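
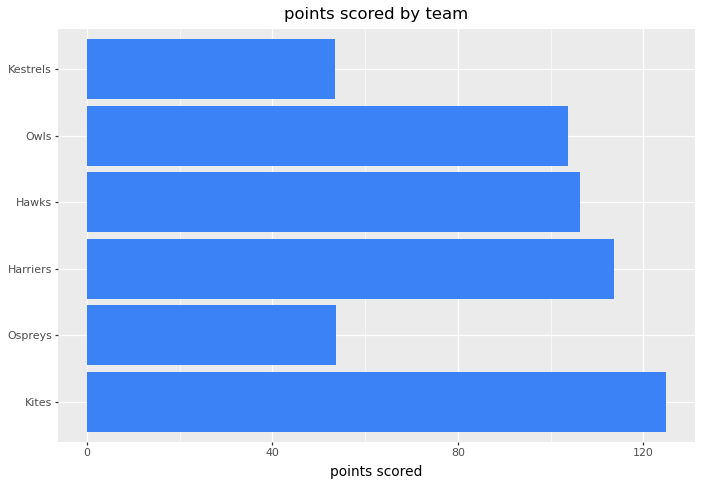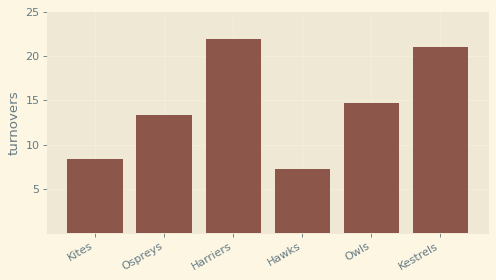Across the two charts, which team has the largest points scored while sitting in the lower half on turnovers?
Chart 2 median turnovers ≈ 15; below-median teams: Kites, Ospreys, Hawks. Among those, Kites has the highest points scored (≈ 120).

Kites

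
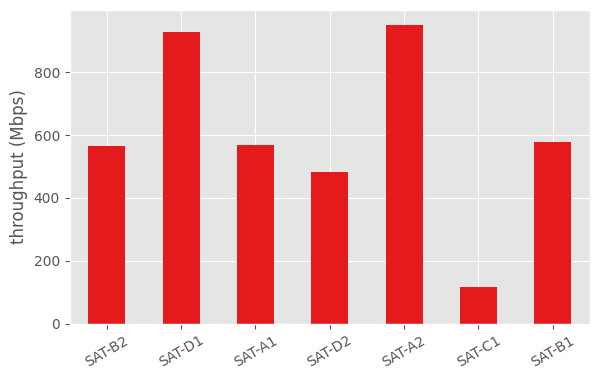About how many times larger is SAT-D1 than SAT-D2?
SAT-D1 ≈ 900, SAT-D2 ≈ 500; 900/500 ≈ 1.8.

≈ 1.8×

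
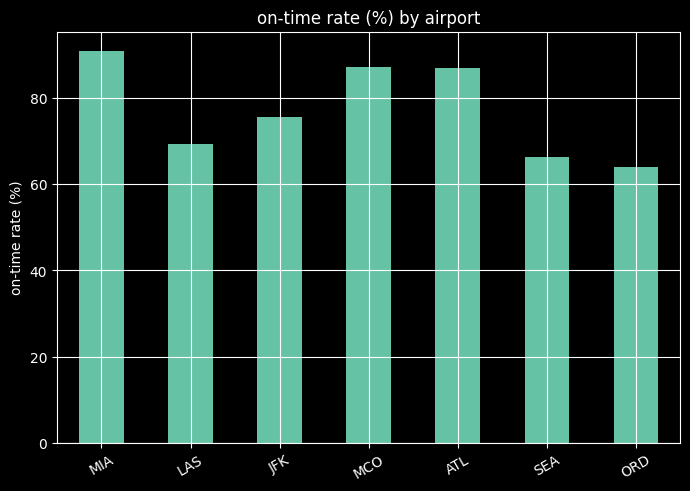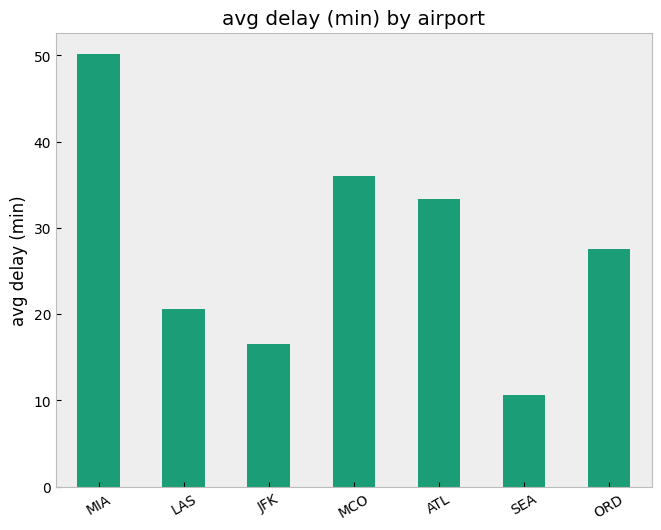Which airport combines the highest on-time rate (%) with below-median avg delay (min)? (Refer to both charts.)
JFK

Chart 2 median avg delay (min) ≈ 30; below-median airports: LAS, JFK, SEA. Among those, JFK has the highest on-time rate (%) (≈ 80).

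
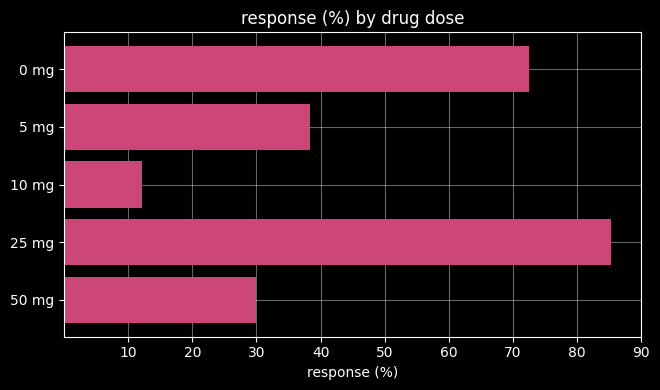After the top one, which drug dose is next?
Top 3: 25 mg ≈ 90, 0 mg ≈ 70, 5 mg ≈ 40.

0 mg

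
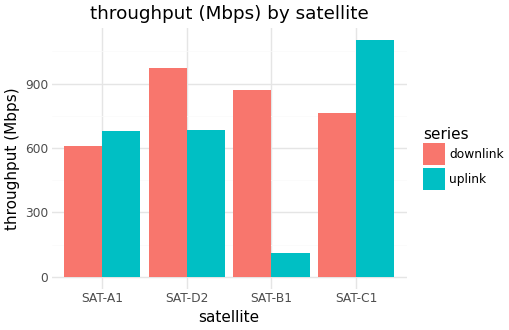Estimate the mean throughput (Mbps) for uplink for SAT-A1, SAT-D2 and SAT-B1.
(700 + 700 + 100) / 3 ≈ 500.

≈ 500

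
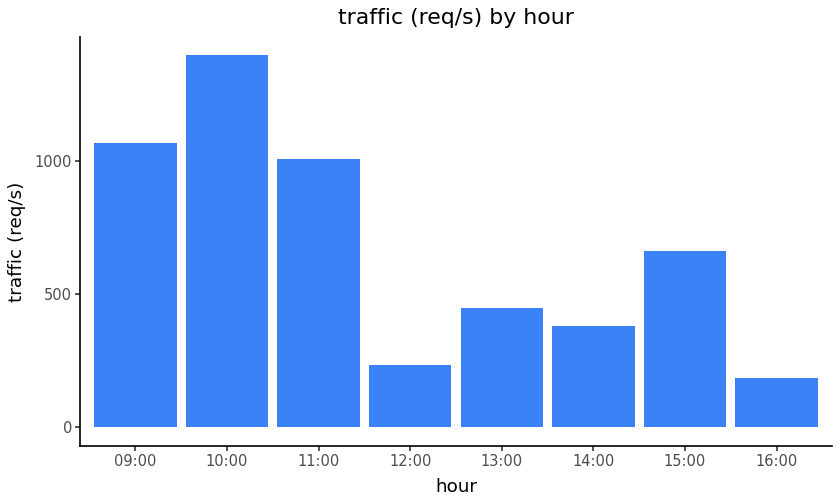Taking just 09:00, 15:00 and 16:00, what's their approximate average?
(1000 + 600 + 200) / 3 ≈ 600.

≈ 600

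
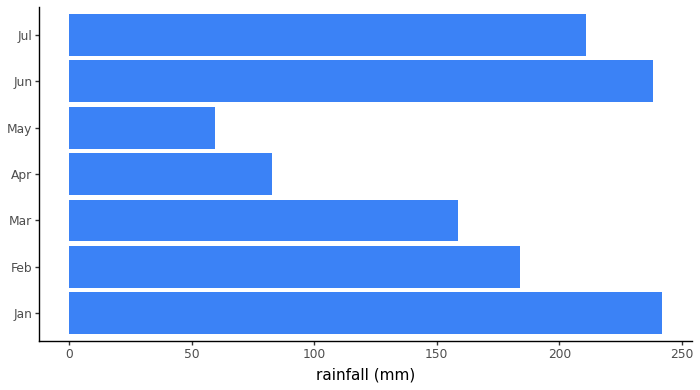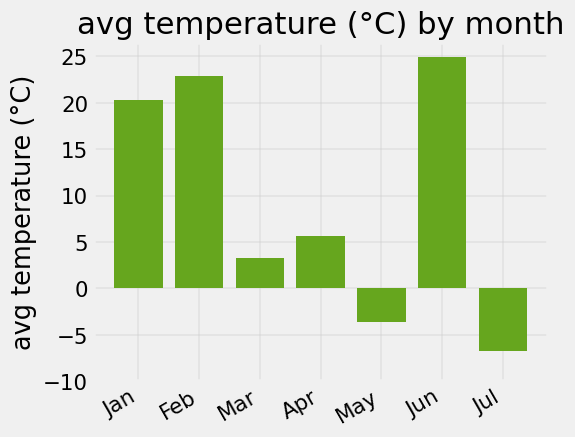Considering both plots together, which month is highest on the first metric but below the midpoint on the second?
Chart 2 median avg temperature (°C) ≈ 5; below-median months: Mar, May, Jul. Among those, Jul has the highest rainfall (mm) (≈ 200).

Jul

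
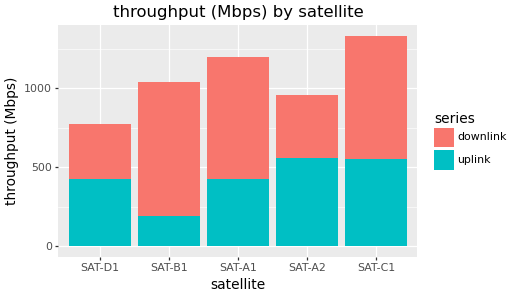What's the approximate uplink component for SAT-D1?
≈ 400

uplink top ≈ 400, bottom ≈ 0; segment ≈ 400.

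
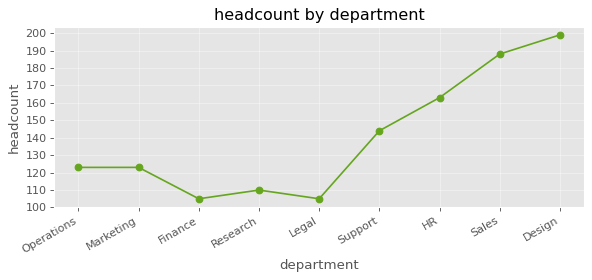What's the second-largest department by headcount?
Top 3: Design ≈ 200, Sales ≈ 190, HR ≈ 160.

Sales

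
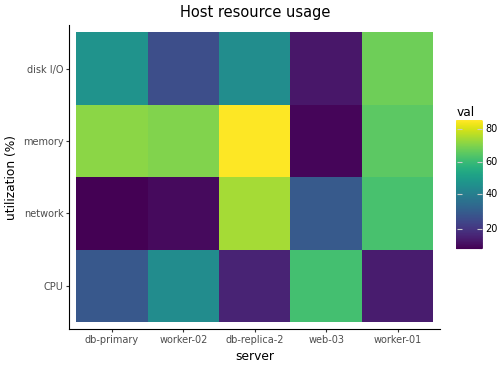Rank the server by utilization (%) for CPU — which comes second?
Top 3 for CPU: web-03 ≈ 60, worker-02 ≈ 40, db-primary ≈ 30.

worker-02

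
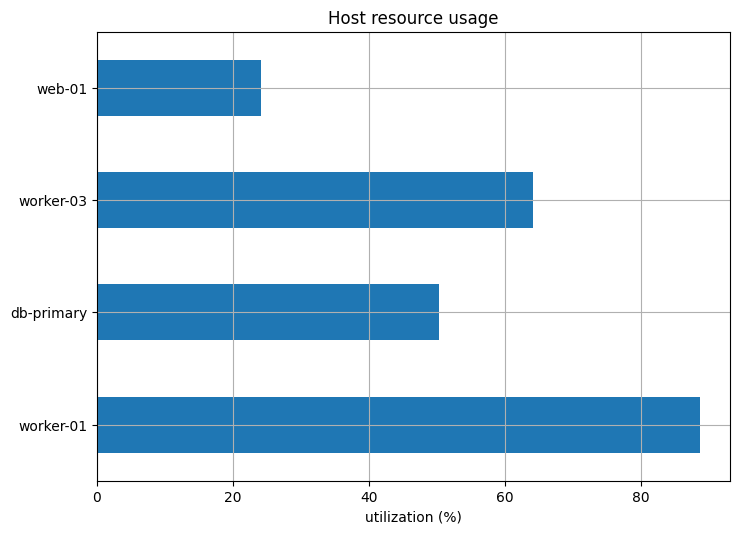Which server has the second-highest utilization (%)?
worker-03

Top 3: worker-01 ≈ 90, worker-03 ≈ 60, db-primary ≈ 50.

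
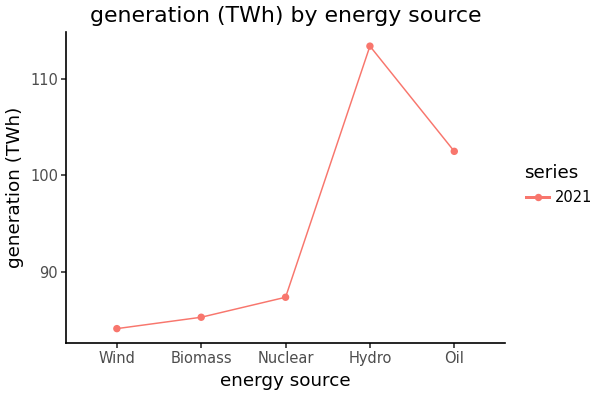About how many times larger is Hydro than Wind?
Hydro ≈ 115, Wind ≈ 85; 115/85 ≈ 1.35.

≈ 1.35×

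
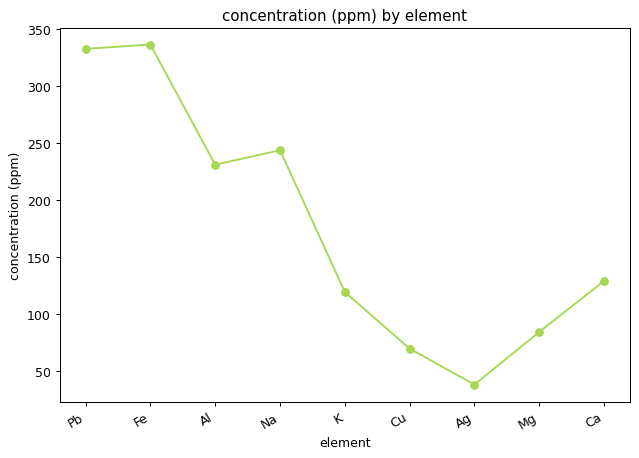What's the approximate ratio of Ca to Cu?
≈ 1.67×

Ca ≈ 125, Cu ≈ 75; 125/75 ≈ 1.67.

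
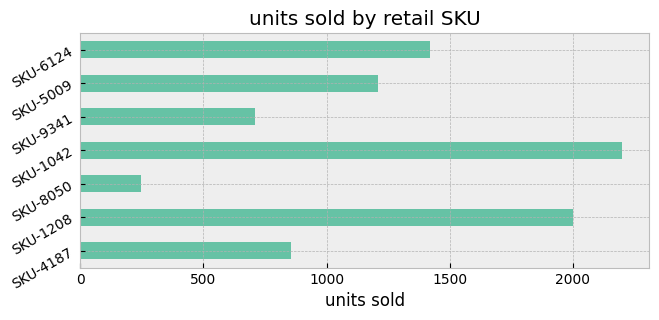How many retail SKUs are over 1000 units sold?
Above 1000: SKU-1208, SKU-1042, SKU-5009, SKU-6124.

4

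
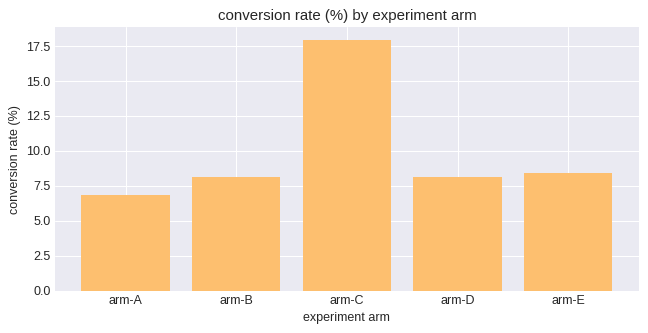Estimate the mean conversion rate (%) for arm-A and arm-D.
(6 + 8) / 2 ≈ 7.

≈ 7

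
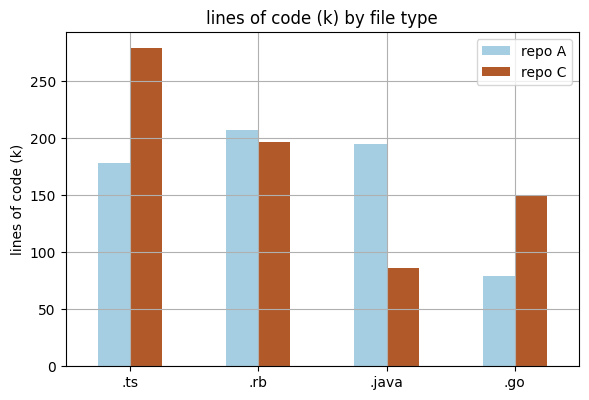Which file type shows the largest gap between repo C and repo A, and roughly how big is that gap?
.java: repo C ≈ 75, repo A ≈ 200 → gap ≈ 125. Next-largest (.ts) is only ≈ 100.

.java, ≈ 125 k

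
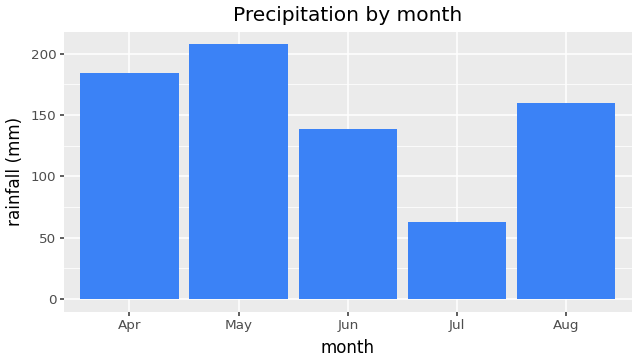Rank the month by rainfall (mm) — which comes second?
Apr

Top 3: May ≈ 200, Apr ≈ 180, Aug ≈ 160.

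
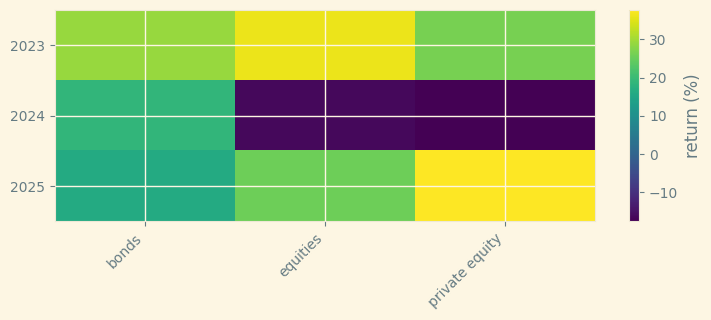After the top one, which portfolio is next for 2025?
equities

Top 3 for 2025: private equity ≈ 40, equities ≈ 25, bonds ≈ 15.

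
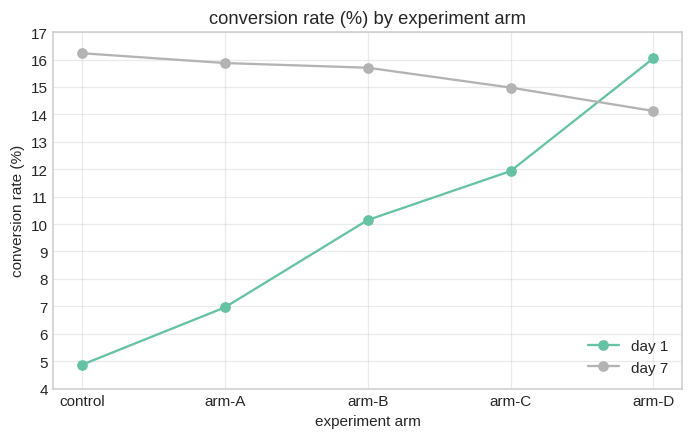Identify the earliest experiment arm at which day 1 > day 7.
arm-C: day 1 ≈ 12 vs day 7 ≈ 15 (not yet); arm-D: day 1 ≈ 16 vs day 7 ≈ 14 (first crossover).

arm-D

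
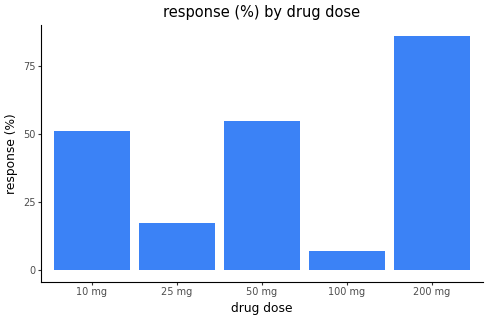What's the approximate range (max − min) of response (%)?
≈ 80

Max 200 mg ≈ 90, min 100 mg ≈ 10; range ≈ 80.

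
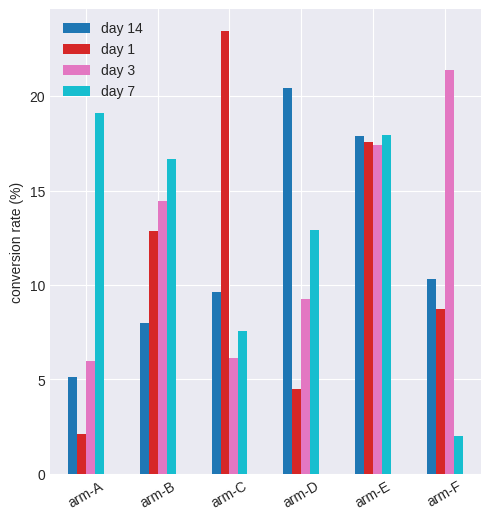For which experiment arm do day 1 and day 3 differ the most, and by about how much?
arm-C, ≈ 18 %

arm-C: day 1 ≈ 24, day 3 ≈ 6 → gap ≈ 18. Next-largest (arm-F) is only ≈ 14.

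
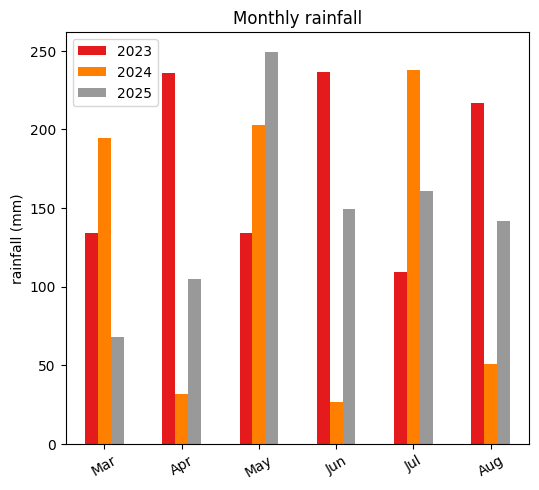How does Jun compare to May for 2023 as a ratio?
Jun ≈ 225, May ≈ 125; 225/125 ≈ 1.8.

≈ 1.8×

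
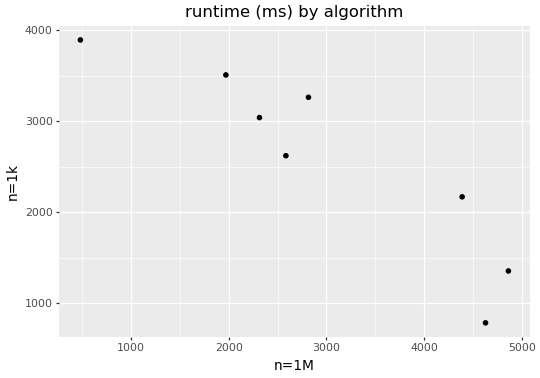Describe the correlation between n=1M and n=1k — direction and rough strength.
Points are negatively correlated; strong (|r| ≈ 0.9).

negative, strong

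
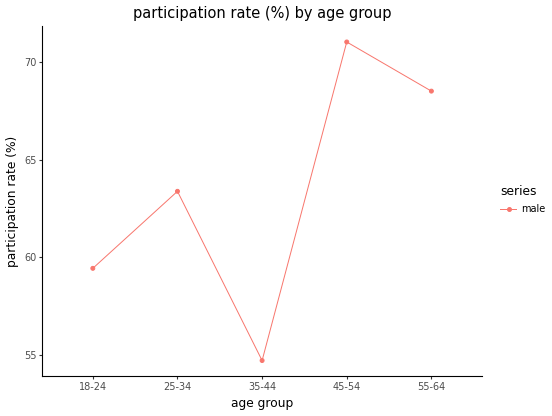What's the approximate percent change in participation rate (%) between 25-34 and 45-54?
25-34 ≈ 64, 45-54 ≈ 72; (72 − 64) / 64 ≈ +12.5%.

≈ +12.5%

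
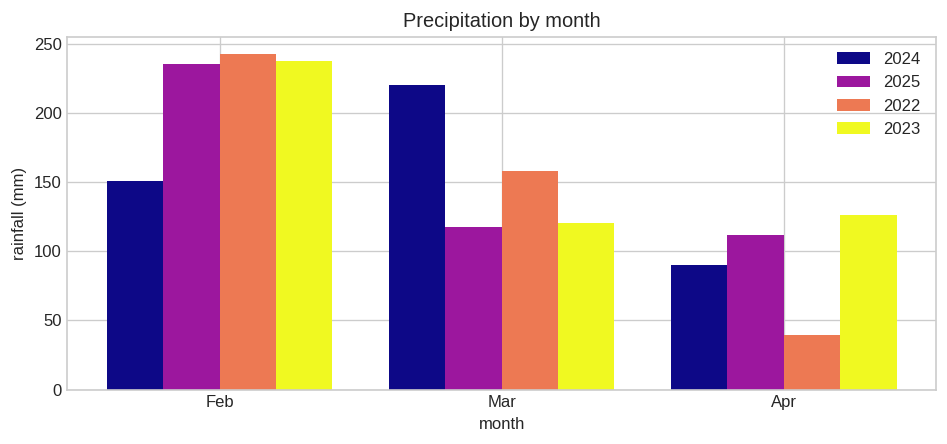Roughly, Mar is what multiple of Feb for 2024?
≈ 1.5×

Mar ≈ 225, Feb ≈ 150; 225/150 ≈ 1.5.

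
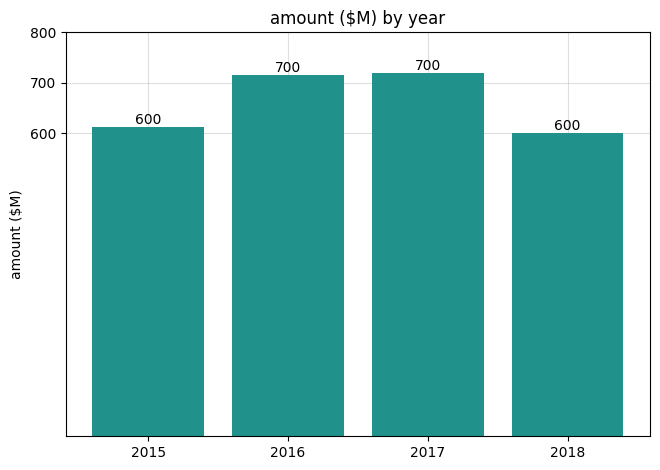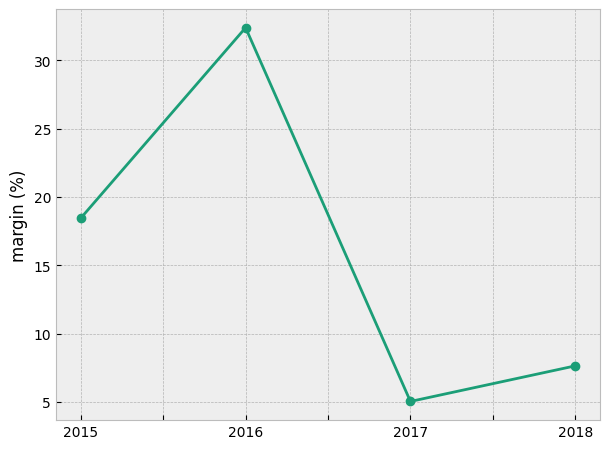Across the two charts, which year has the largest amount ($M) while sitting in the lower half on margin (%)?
Chart 2 median margin (%) ≈ 15; below-median years: 2017, 2018. Among those, 2017 has the highest amount ($M) (≈ 700).

2017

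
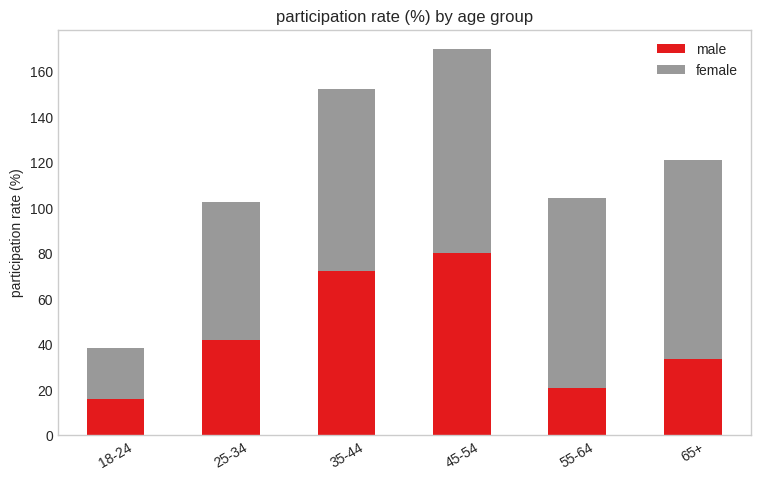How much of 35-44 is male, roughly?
male top ≈ 80, bottom ≈ 0; segment ≈ 80.

≈ 80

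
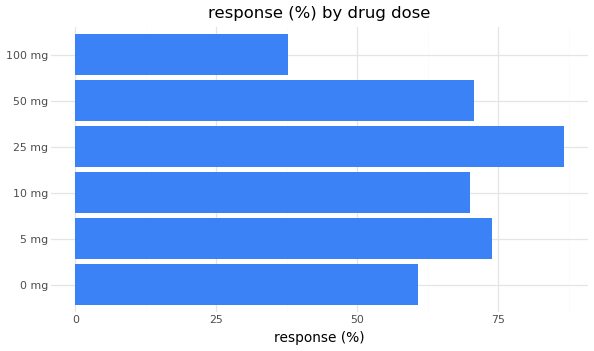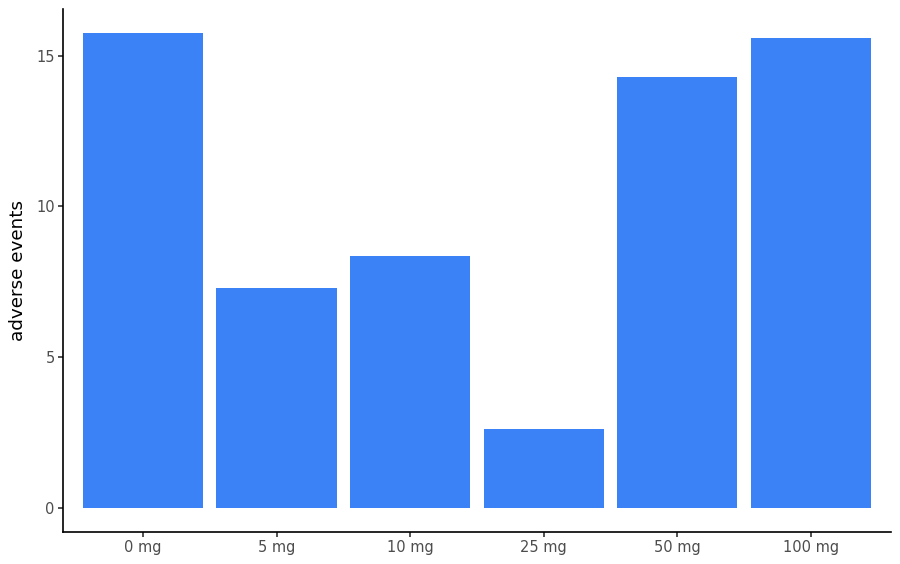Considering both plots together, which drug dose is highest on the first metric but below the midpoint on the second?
Chart 2 median adverse events ≈ 12; below-median drug doses: 5 mg, 10 mg, 25 mg. Among those, 25 mg has the highest response (%) (≈ 90).

25 mg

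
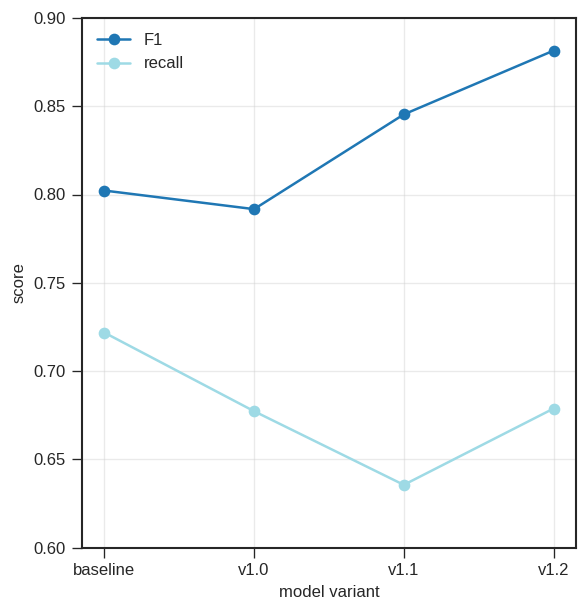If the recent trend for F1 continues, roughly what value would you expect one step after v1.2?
Last three: 0.80, 0.85, 0.90 → slope ≈ 0.05/step → next ≈ 0.95.

≈ 0.95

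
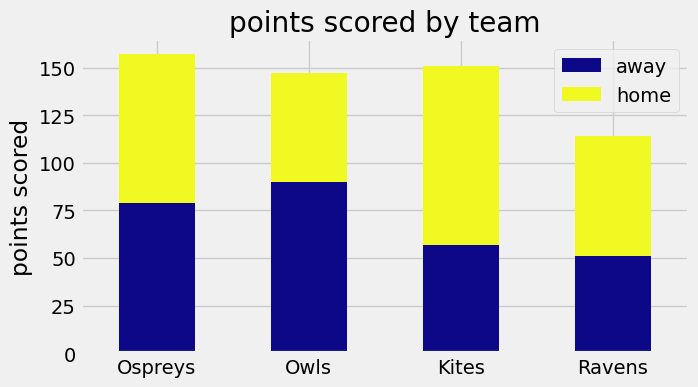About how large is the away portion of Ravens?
away top ≈ 60, bottom ≈ 0; segment ≈ 60.

≈ 60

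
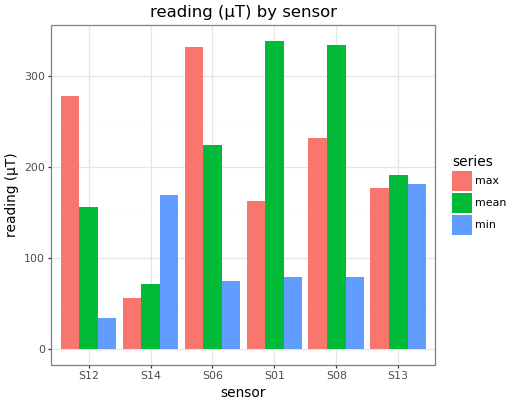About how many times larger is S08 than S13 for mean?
≈ 1.75×

S08 ≈ 350, S13 ≈ 200; 350/200 ≈ 1.75.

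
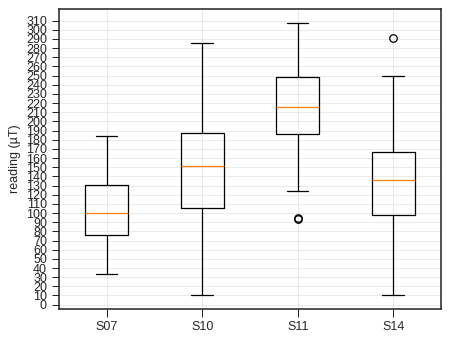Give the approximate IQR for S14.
Q3 ≈ 170, Q1 ≈ 100; IQR ≈ 70.

≈ 70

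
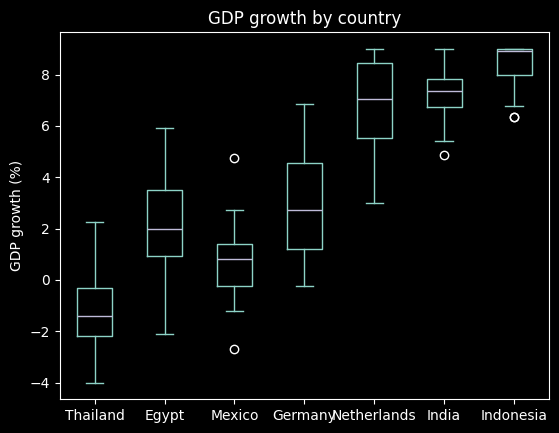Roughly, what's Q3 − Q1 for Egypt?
Q3 ≈ 4, Q1 ≈ 1; IQR ≈ 3.

≈ 3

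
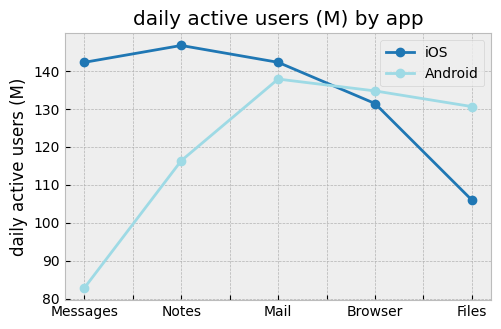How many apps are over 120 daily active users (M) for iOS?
4

Above 120: Messages, Notes, Mail, Browser.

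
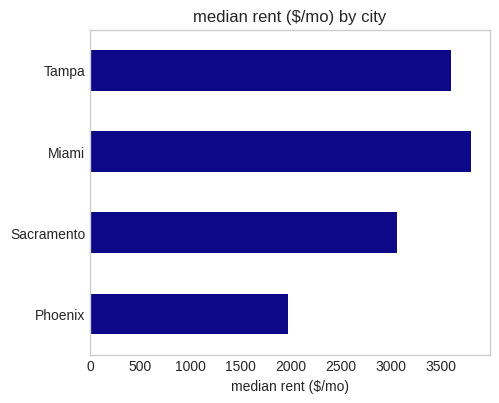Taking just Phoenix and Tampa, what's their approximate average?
≈ 2750

(2000 + 3500) / 2 ≈ 2750.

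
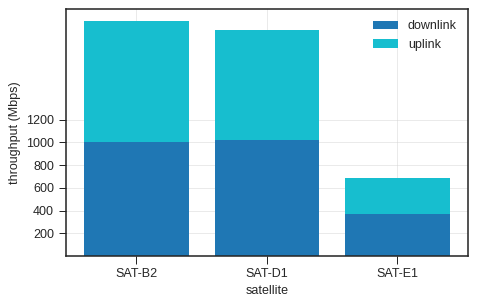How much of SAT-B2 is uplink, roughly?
≈ 1000

uplink top ≈ 2000, bottom ≈ 1000; segment ≈ 1000.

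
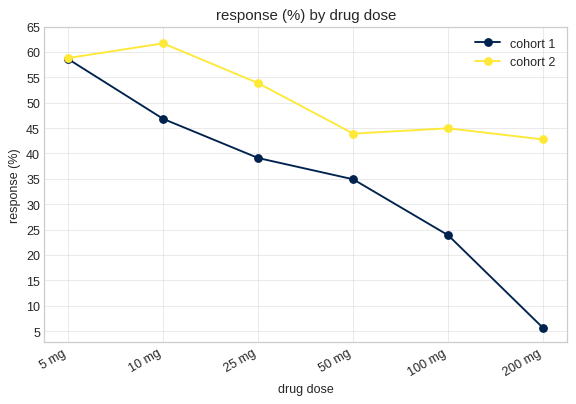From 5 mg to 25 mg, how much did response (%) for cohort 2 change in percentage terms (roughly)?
5 mg ≈ 60, 25 mg ≈ 55; (55 − 60) / 60 ≈ -8.3%.

≈ -8.3%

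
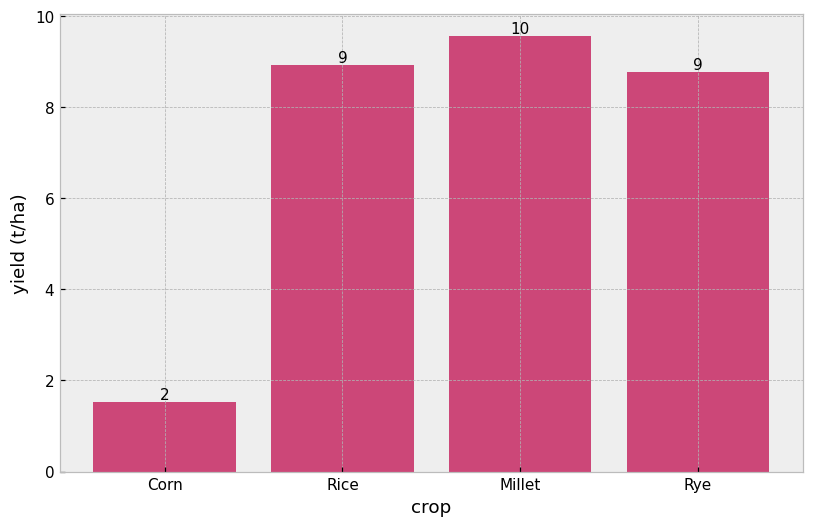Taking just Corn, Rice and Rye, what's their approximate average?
(2 + 9 + 9) / 3 ≈ 7.

≈ 7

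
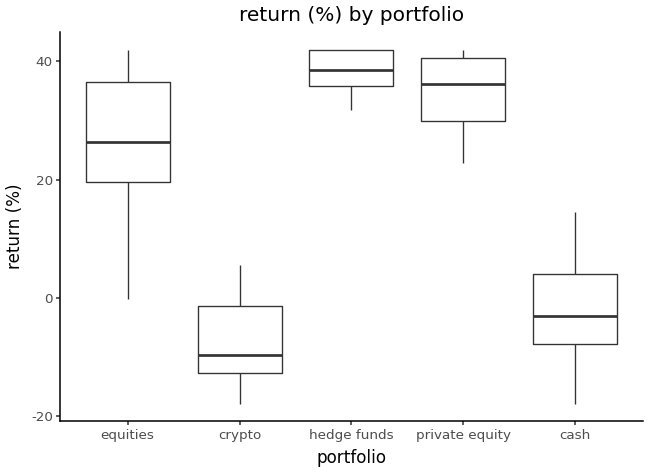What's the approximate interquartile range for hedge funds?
≈ 5

Q3 ≈ 40, Q1 ≈ 35; IQR ≈ 5.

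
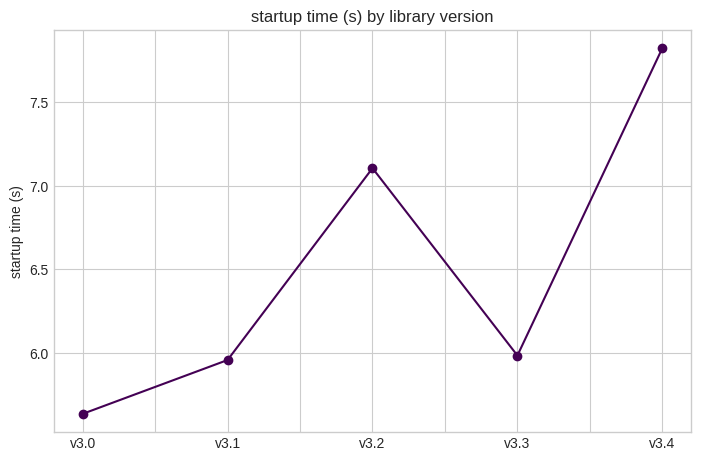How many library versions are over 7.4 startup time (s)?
1

Above 7.4: v3.4.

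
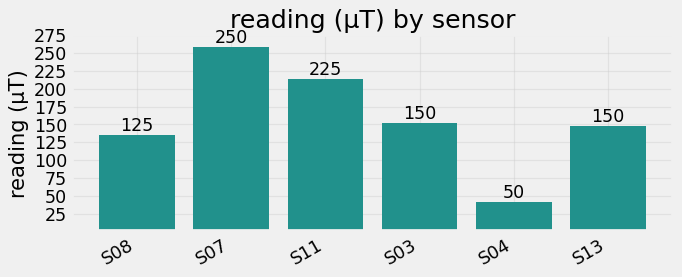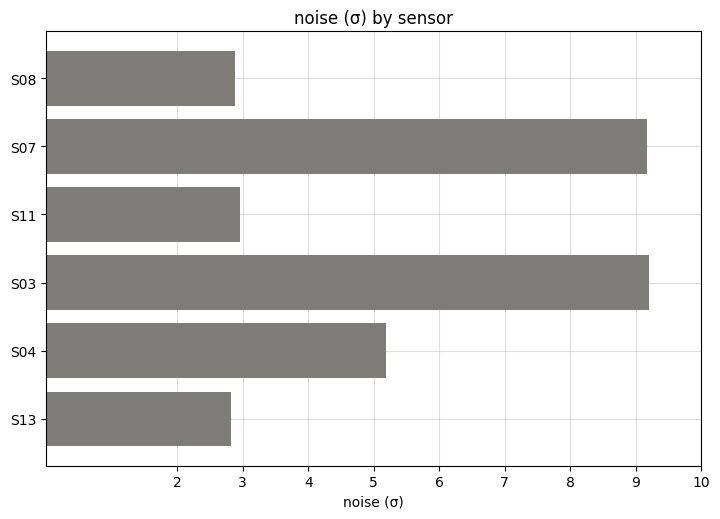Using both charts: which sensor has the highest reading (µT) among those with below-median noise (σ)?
Chart 2 median noise (σ) ≈ 4; below-median sensors: S08, S11, S13. Among those, S11 has the highest reading (µT) (≈ 225).

S11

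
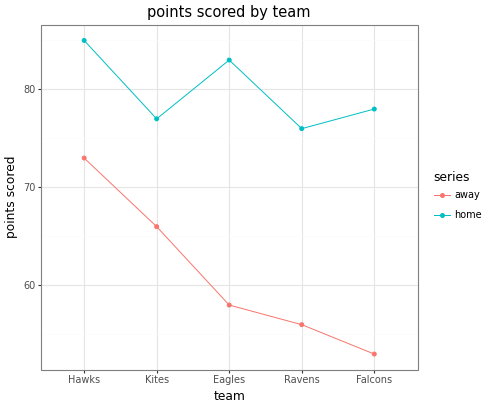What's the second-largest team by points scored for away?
Kites

Top 3 for away: Hawks ≈ 75, Kites ≈ 65, Eagles ≈ 60.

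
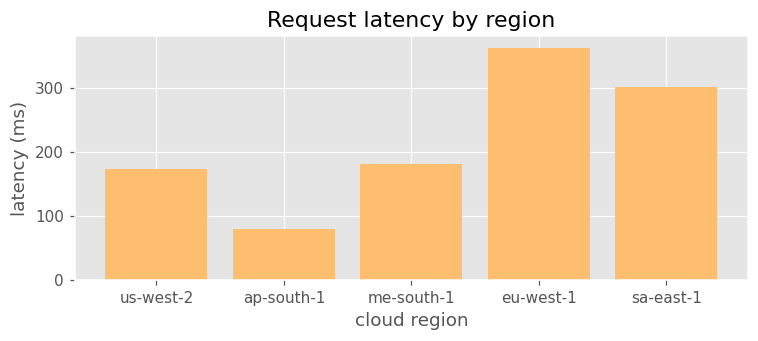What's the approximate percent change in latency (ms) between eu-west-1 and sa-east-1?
eu-west-1 ≈ 350, sa-east-1 ≈ 300; (300 − 350) / 350 ≈ -14.3%.

≈ -14.3%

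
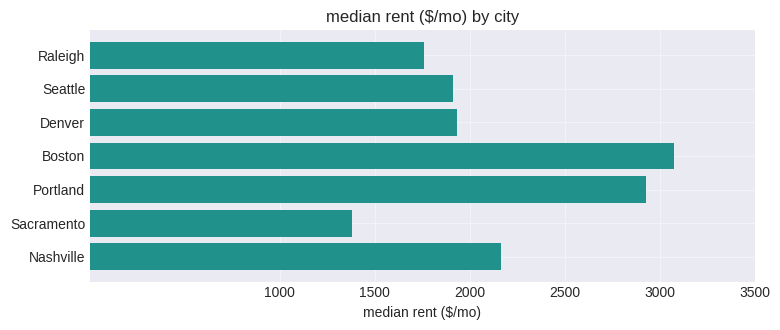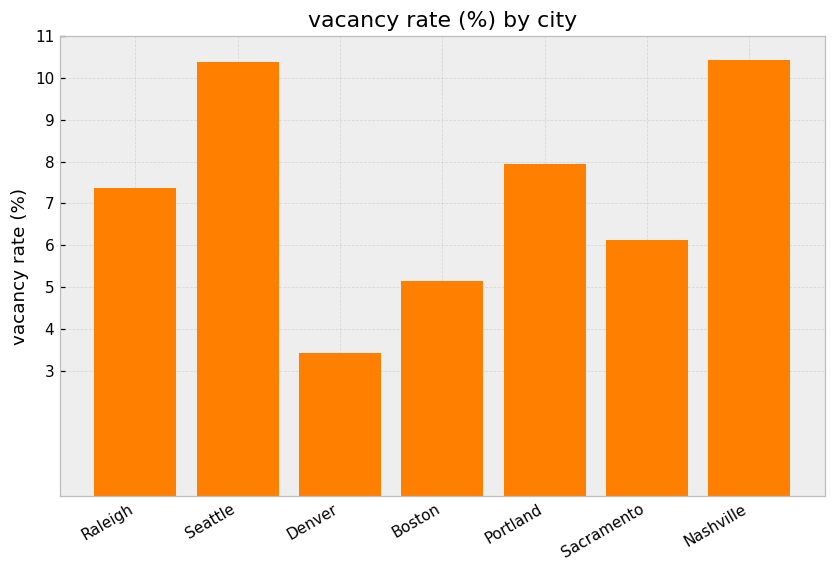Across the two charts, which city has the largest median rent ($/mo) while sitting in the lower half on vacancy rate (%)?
Boston

Chart 2 median vacancy rate (%) ≈ 7; below-median cities: Denver, Boston, Sacramento. Among those, Boston has the highest median rent ($/mo) (≈ 3000).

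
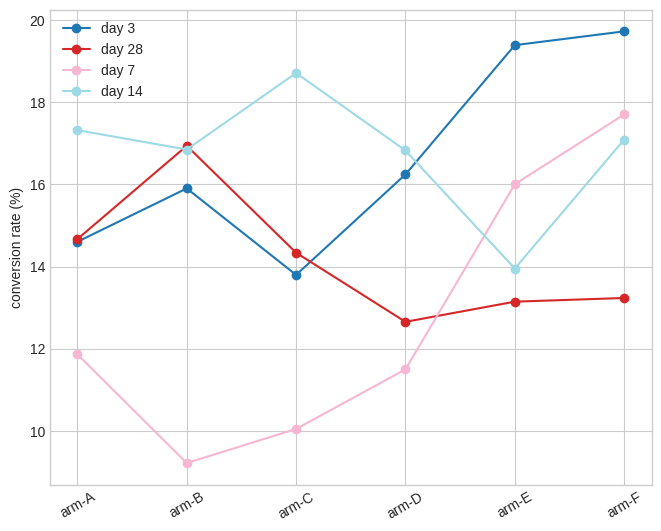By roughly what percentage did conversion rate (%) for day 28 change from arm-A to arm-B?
arm-A ≈ 15, arm-B ≈ 17; (17 − 15) / 15 ≈ +13.3%.

≈ +13.3%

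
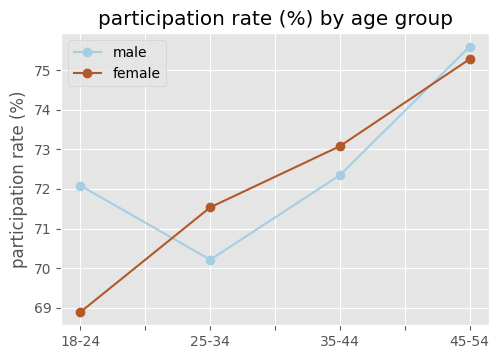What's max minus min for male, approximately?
≈ 6

Max 45-54 ≈ 76, min 25-34 ≈ 70; range ≈ 6.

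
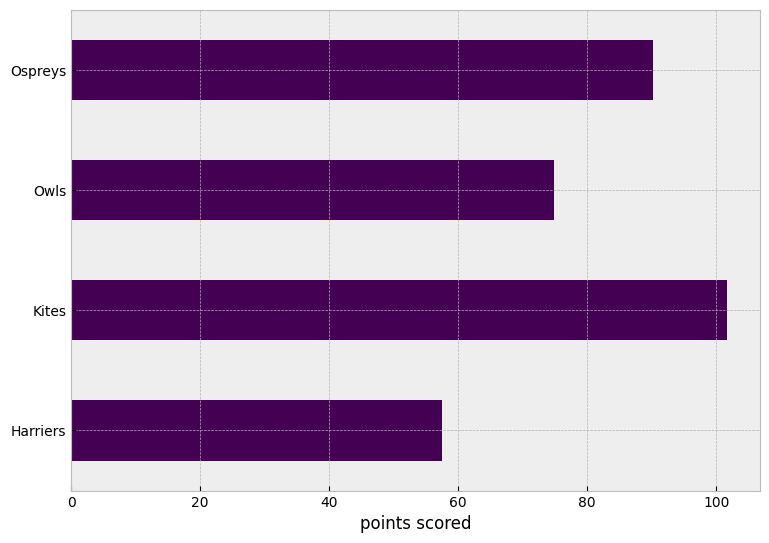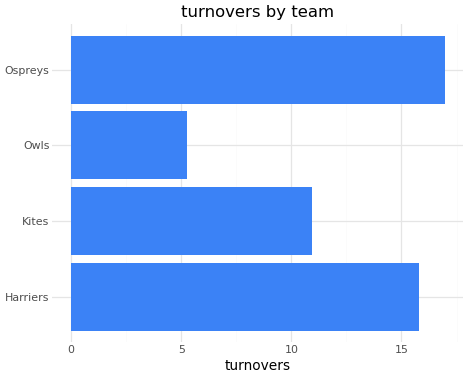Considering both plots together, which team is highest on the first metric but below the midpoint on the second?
Chart 2 median turnovers ≈ 14; below-median teams: Kites, Owls. Among those, Kites has the highest points scored (≈ 100).

Kites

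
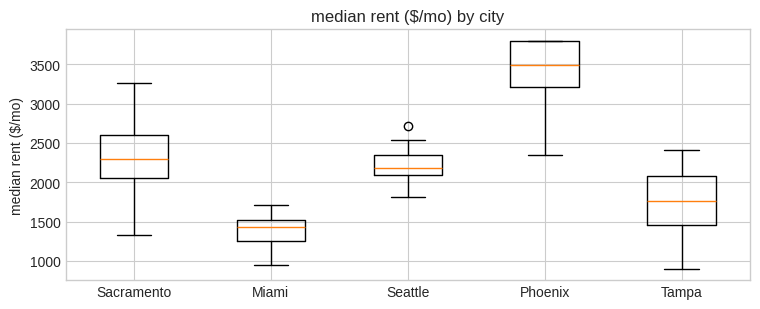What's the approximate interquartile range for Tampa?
Q3 ≈ 2000, Q1 ≈ 1400; IQR ≈ 600.

≈ 600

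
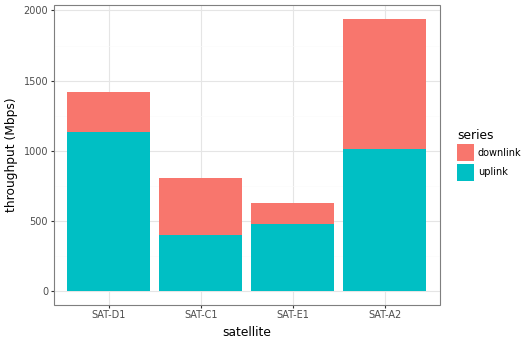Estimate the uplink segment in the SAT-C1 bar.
≈ 400

uplink top ≈ 400, bottom ≈ 0; segment ≈ 400.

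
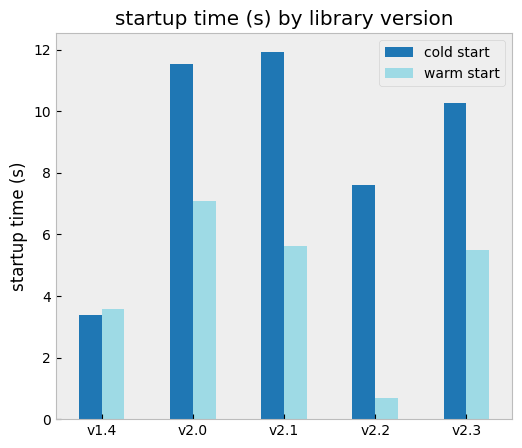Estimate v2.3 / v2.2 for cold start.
v2.3 ≈ 10, v2.2 ≈ 8; 10/8 ≈ 1.25.

≈ 1.25×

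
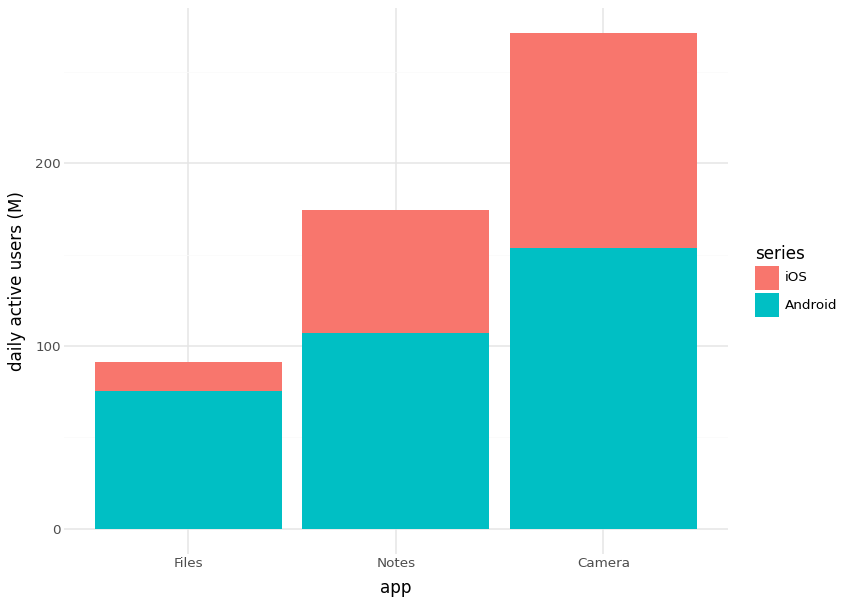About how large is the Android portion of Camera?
Android top ≈ 150, bottom ≈ 0; segment ≈ 150.

≈ 150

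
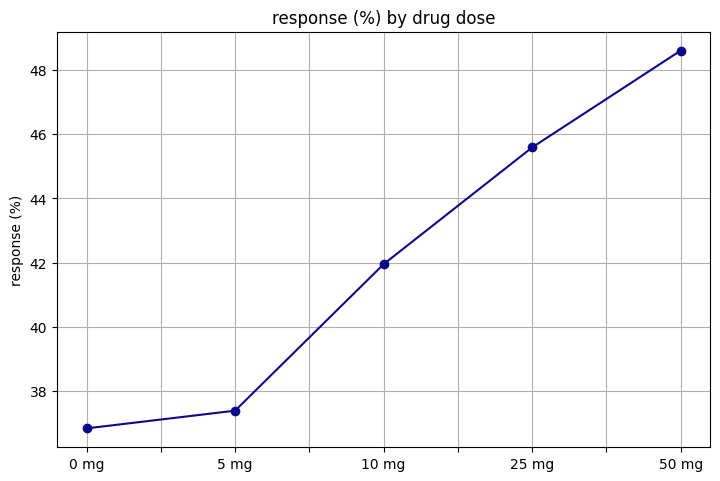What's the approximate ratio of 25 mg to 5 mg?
25 mg ≈ 46, 5 mg ≈ 37; 46/37 ≈ 1.24.

≈ 1.24×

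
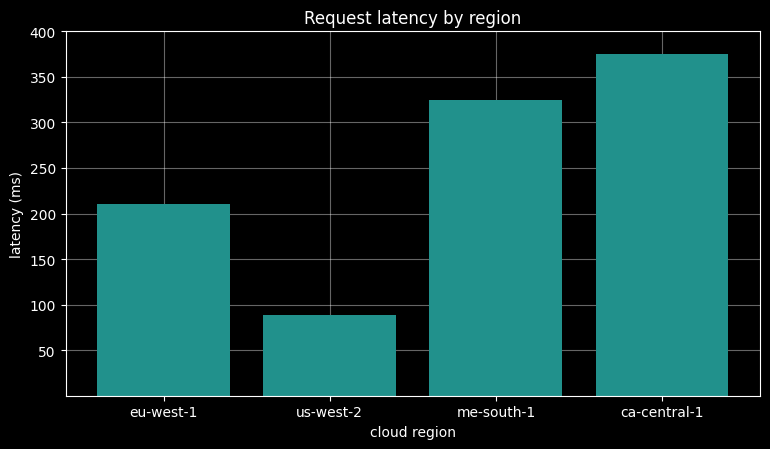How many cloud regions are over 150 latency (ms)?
Above 150: eu-west-1, me-south-1, ca-central-1.

3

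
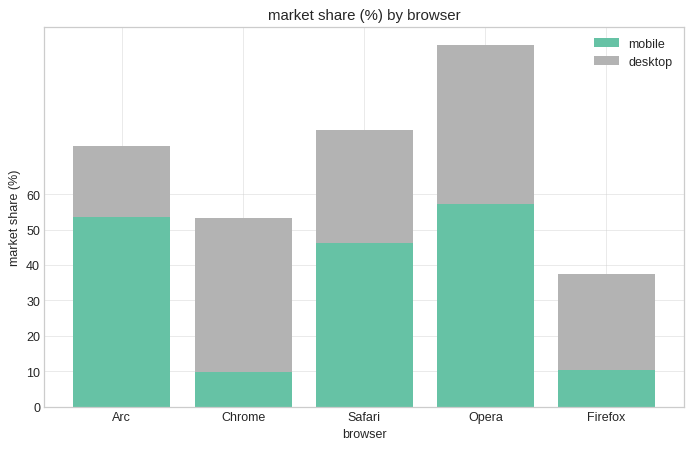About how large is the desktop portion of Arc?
desktop top ≈ 70, bottom ≈ 50; segment ≈ 20.

≈ 20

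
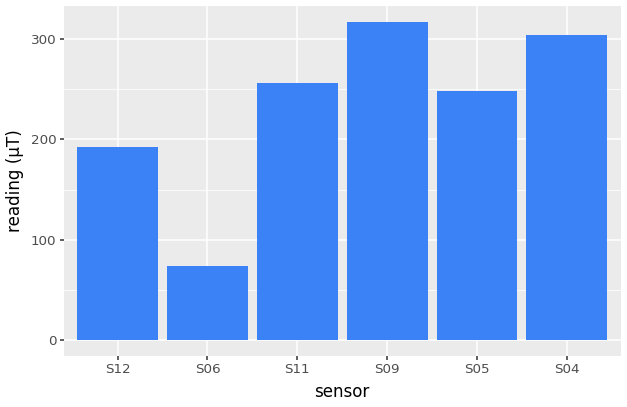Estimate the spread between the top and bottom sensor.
≈ 250

Max S09 ≈ 300, min S06 ≈ 50; range ≈ 250.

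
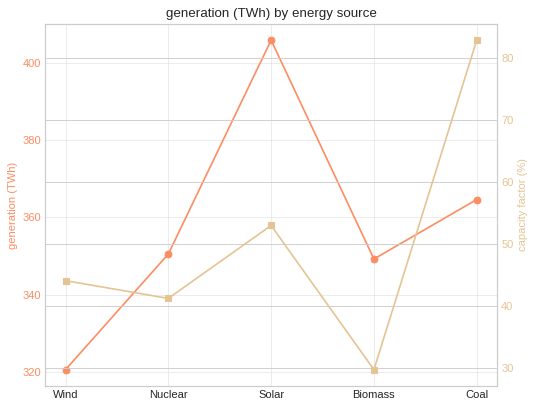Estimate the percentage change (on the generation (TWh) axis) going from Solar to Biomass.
≈ -14.6%

Solar ≈ 410, Biomass ≈ 350; (350 − 410) / 410 ≈ -14.6%.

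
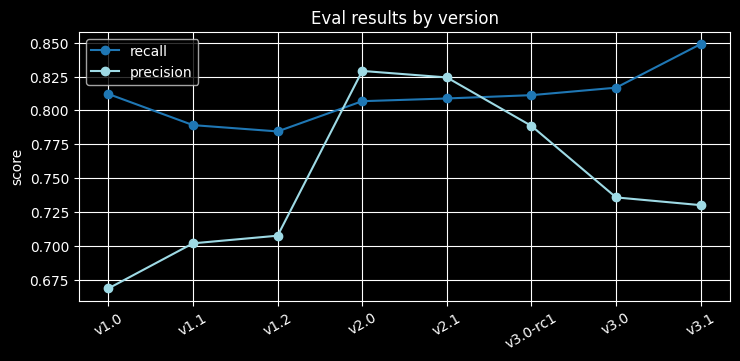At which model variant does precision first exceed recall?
v1.2: precision ≈ 0.70 vs recall ≈ 0.78 (not yet); v2.0: precision ≈ 0.82 vs recall ≈ 0.80 (first crossover).

v2.0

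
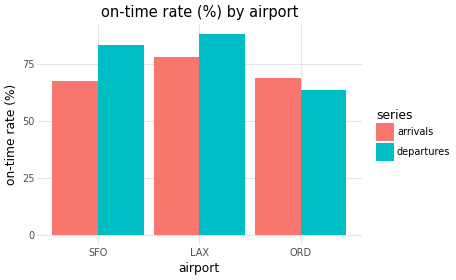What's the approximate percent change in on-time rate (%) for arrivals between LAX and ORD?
≈ -12.5%

LAX ≈ 80, ORD ≈ 70; (70 − 80) / 80 ≈ -12.5%.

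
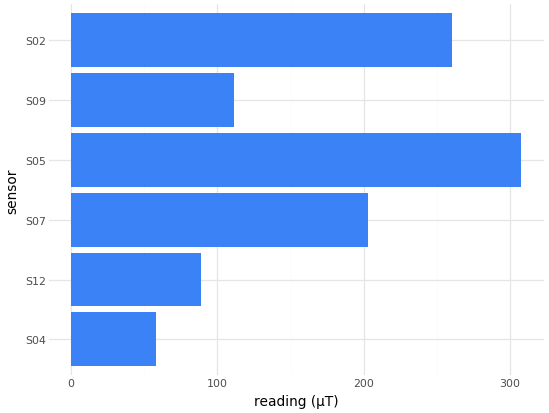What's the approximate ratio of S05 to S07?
S05 ≈ 300, S07 ≈ 200; 300/200 ≈ 1.5.

≈ 1.5×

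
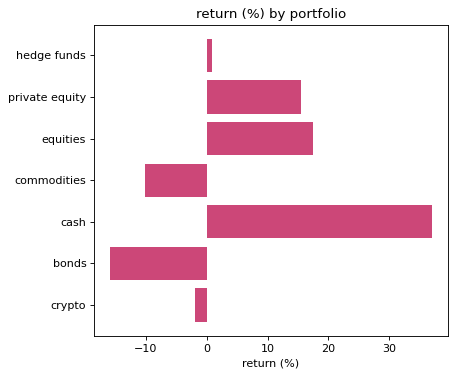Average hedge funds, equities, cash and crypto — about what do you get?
≈ 12

(0 + 15 + 35 + 0) / 4 ≈ 12.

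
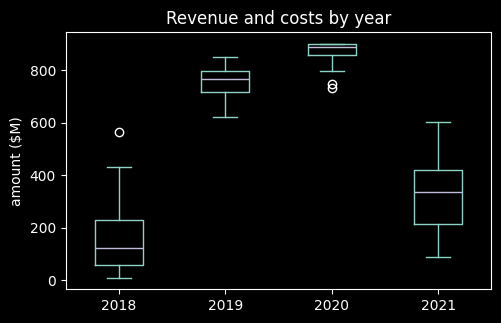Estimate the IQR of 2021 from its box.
≈ 200

Q3 ≈ 400, Q1 ≈ 200; IQR ≈ 200.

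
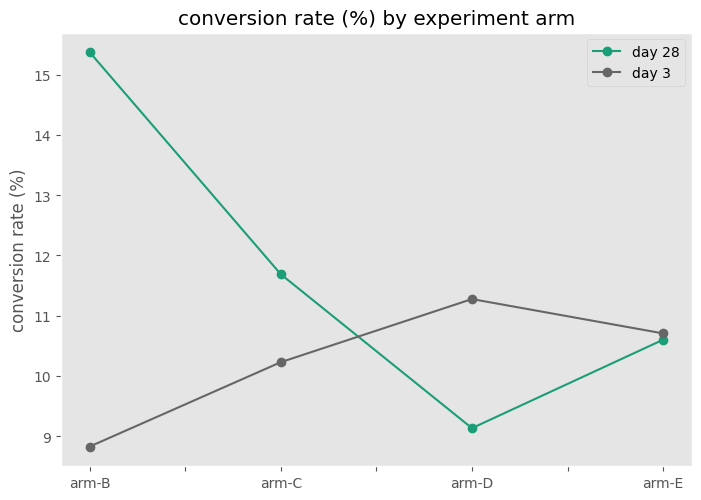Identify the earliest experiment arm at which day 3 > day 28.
arm-C: day 3 ≈ 10 vs day 28 ≈ 12 (not yet); arm-D: day 3 ≈ 11 vs day 28 ≈ 9 (first crossover).

arm-D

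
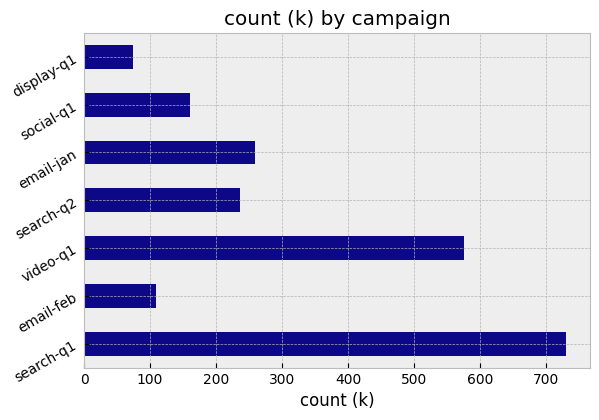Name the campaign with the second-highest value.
video-q1

Top 3: search-q1 ≈ 700, video-q1 ≈ 600, email-jan ≈ 300.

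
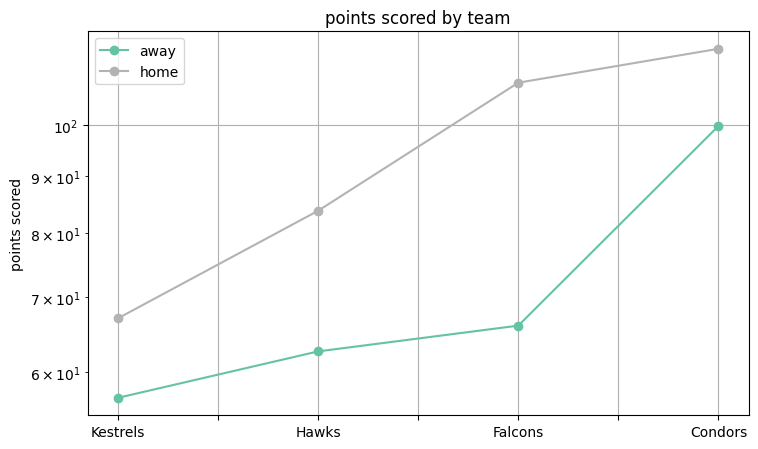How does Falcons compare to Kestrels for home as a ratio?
Falcons ≈ 110, Kestrels ≈ 70; 110/70 ≈ 1.57.

≈ 1.57×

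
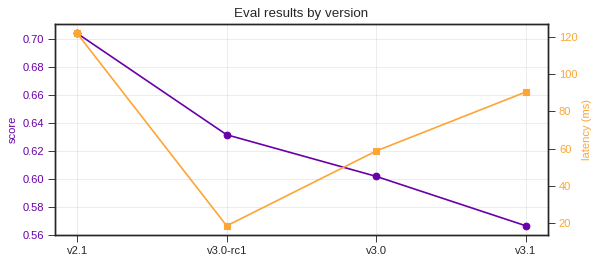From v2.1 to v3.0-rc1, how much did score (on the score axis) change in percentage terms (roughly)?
v2.1 ≈ 0.70, v3.0-rc1 ≈ 0.64; (0.64 − 0.70) / 0.70 ≈ -8.6%.

≈ -8.6%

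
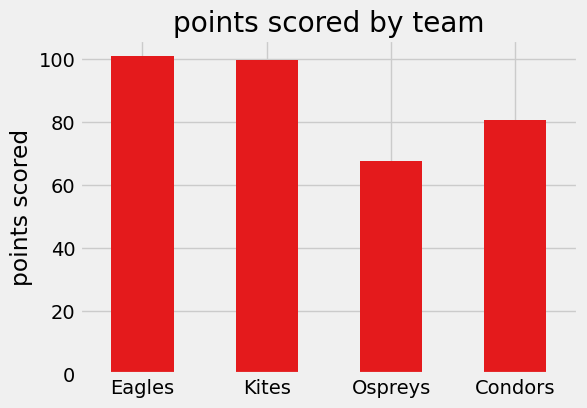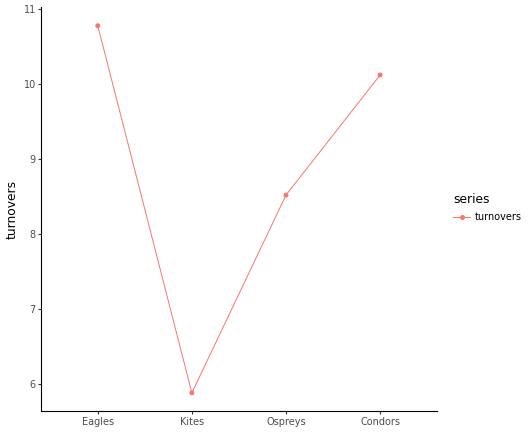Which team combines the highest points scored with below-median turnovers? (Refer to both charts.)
Chart 2 median turnovers ≈ 9; below-median teams: Kites, Ospreys. Among those, Kites has the highest points scored (≈ 100).

Kites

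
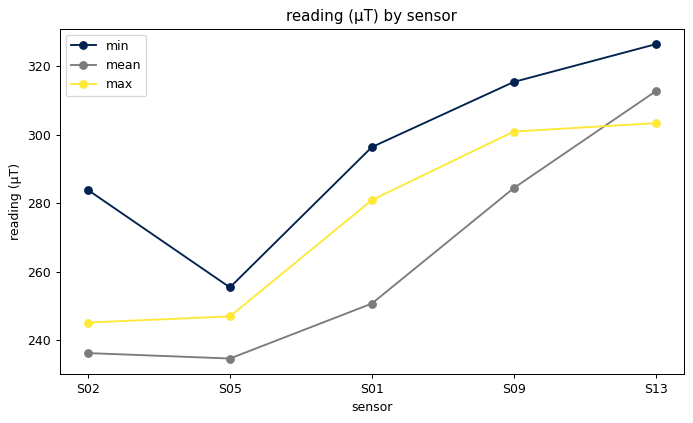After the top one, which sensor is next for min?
S09

Top 3 for min: S13 ≈ 330, S09 ≈ 320, S01 ≈ 300.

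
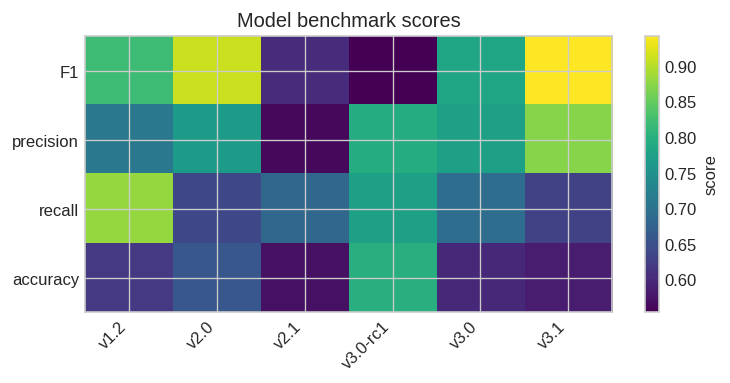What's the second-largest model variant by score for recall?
Top 3 for recall: v1.2 ≈ 0.90, v3.0-rc1 ≈ 0.75, v3.0 ≈ 0.70.

v3.0-rc1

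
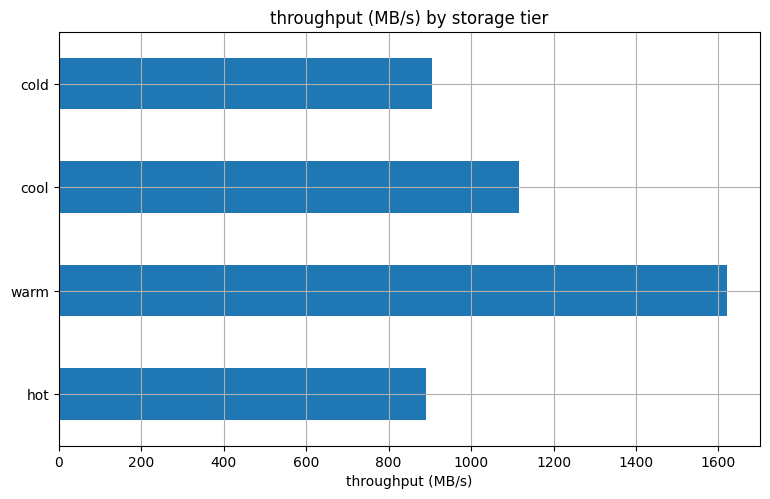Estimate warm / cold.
warm ≈ 1600, cold ≈ 1000; 1600/1000 ≈ 1.6.

≈ 1.6×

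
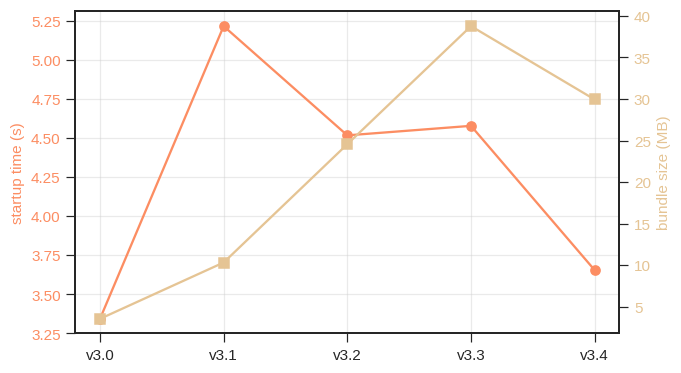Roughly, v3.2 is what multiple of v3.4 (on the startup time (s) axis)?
v3.2 ≈ 4.6, v3.4 ≈ 3.6; 4.6/3.6 ≈ 1.28.

≈ 1.28×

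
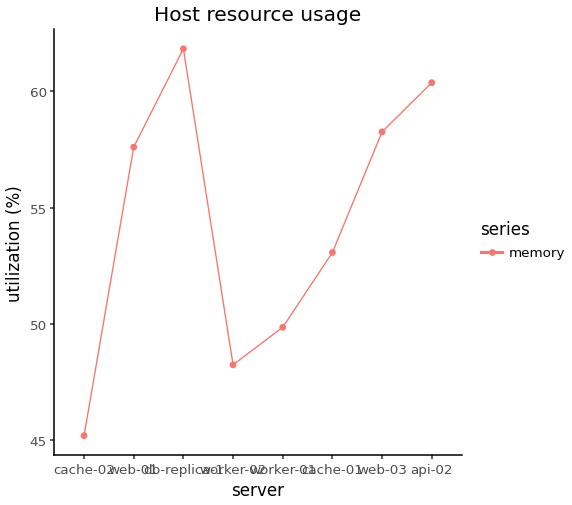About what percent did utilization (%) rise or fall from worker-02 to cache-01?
≈ +12.5%

worker-02 ≈ 48, cache-01 ≈ 54; (54 − 48) / 48 ≈ +12.5%.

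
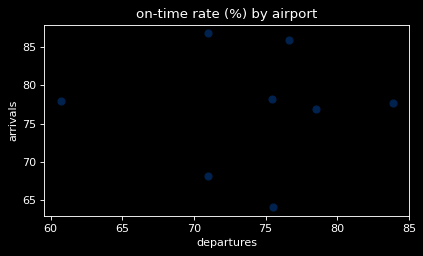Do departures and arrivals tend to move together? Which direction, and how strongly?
Points are roughly uncorrelated; weak (|r| ≈ 0.0).

no clear correlation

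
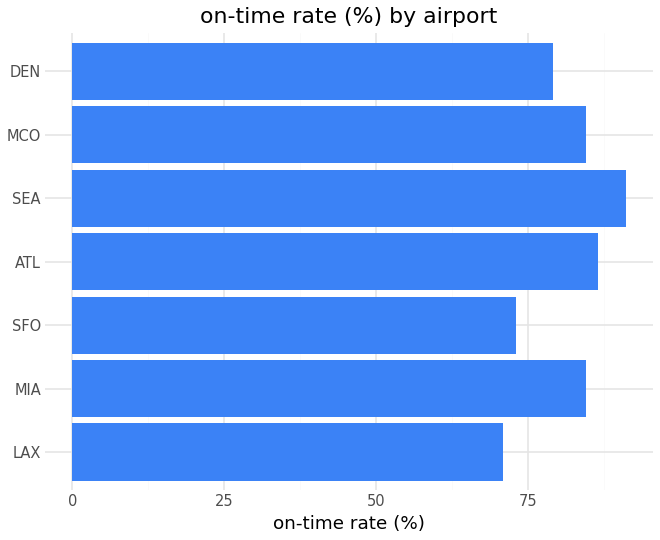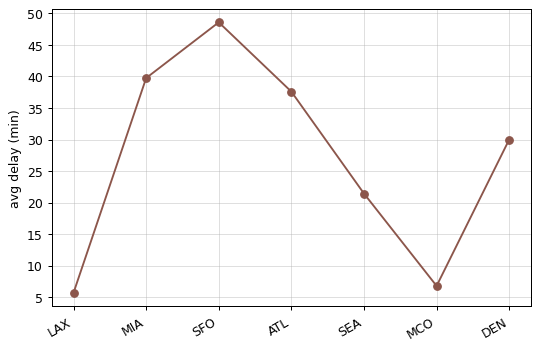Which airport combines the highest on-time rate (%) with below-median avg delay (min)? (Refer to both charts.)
Chart 2 median avg delay (min) ≈ 30; below-median airports: LAX, SEA, MCO. Among those, SEA has the highest on-time rate (%) (≈ 90).

SEA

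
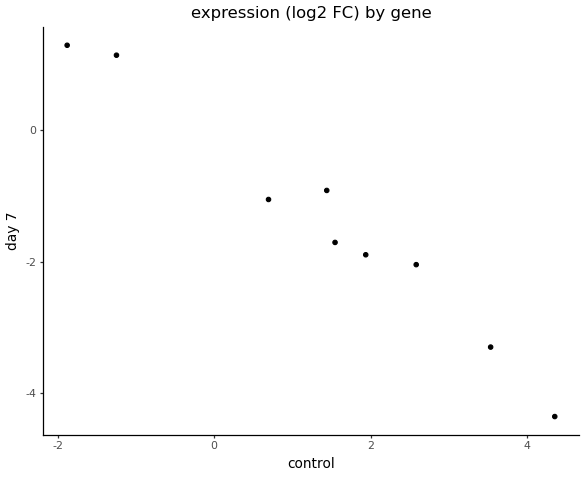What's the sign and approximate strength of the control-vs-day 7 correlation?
Points are negatively correlated; strong (|r| ≈ 1.0).

negative, strong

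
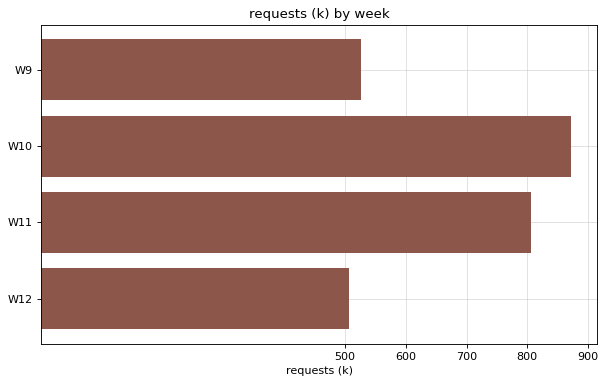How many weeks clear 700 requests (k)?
Above 700: W10, W11.

2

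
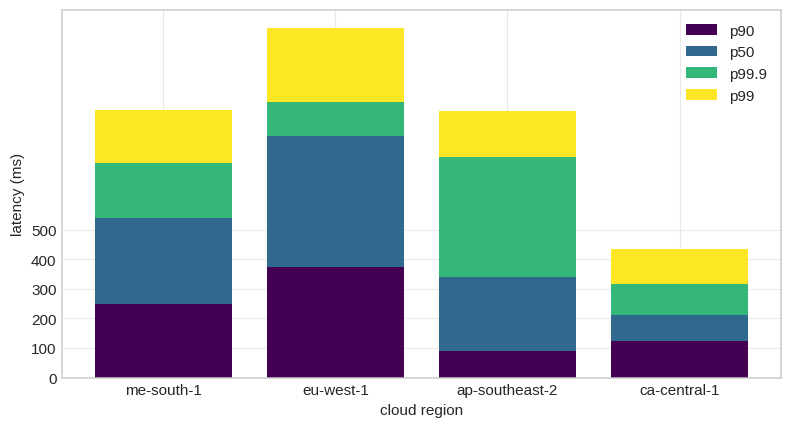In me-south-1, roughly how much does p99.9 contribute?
≈ 200

p99.9 top ≈ 700, bottom ≈ 500; segment ≈ 200.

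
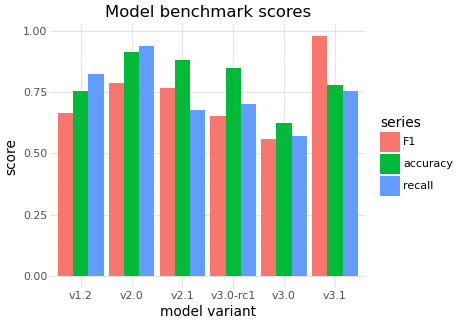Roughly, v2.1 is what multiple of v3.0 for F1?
v2.1 ≈ 0.8, v3.0 ≈ 0.6; 0.8/0.6 ≈ 1.33.

≈ 1.33×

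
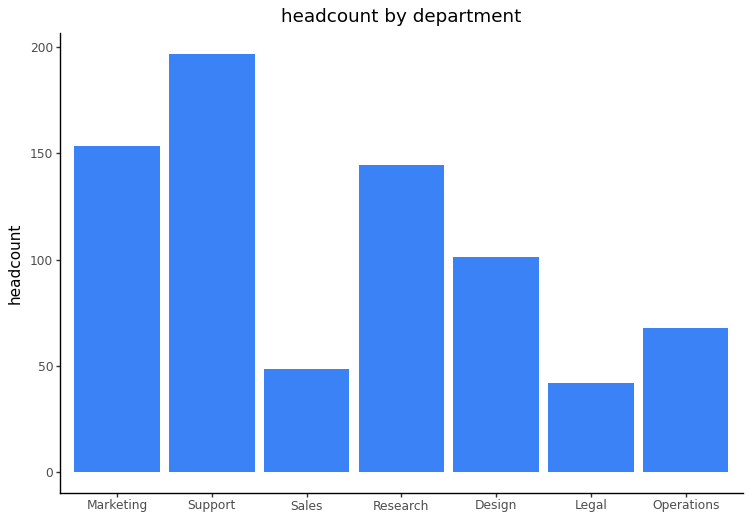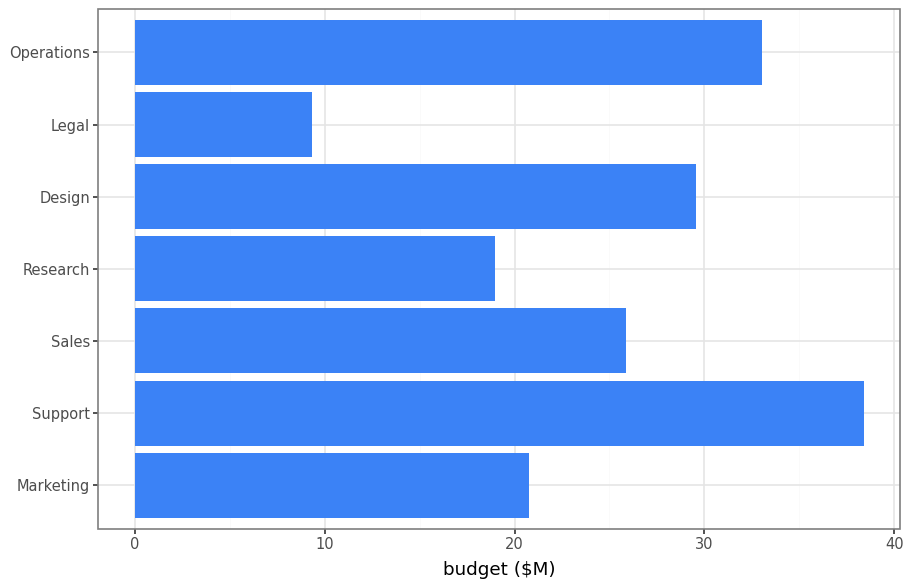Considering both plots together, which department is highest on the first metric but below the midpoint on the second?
Marketing

Chart 2 median budget ($M) ≈ 25; below-median departments: Marketing, Research, Legal. Among those, Marketing has the highest headcount (≈ 160).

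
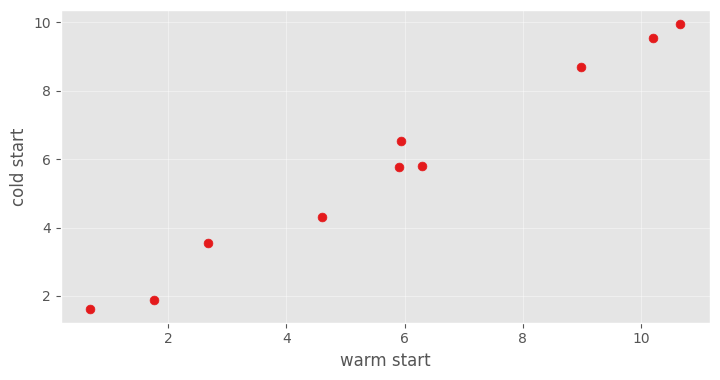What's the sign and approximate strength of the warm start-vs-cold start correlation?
Points are positively correlated; strong (|r| ≈ 1.0).

positive, strong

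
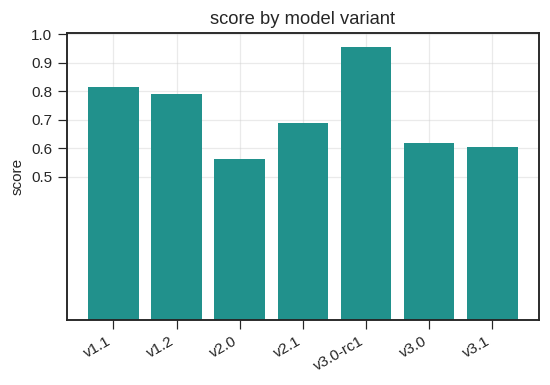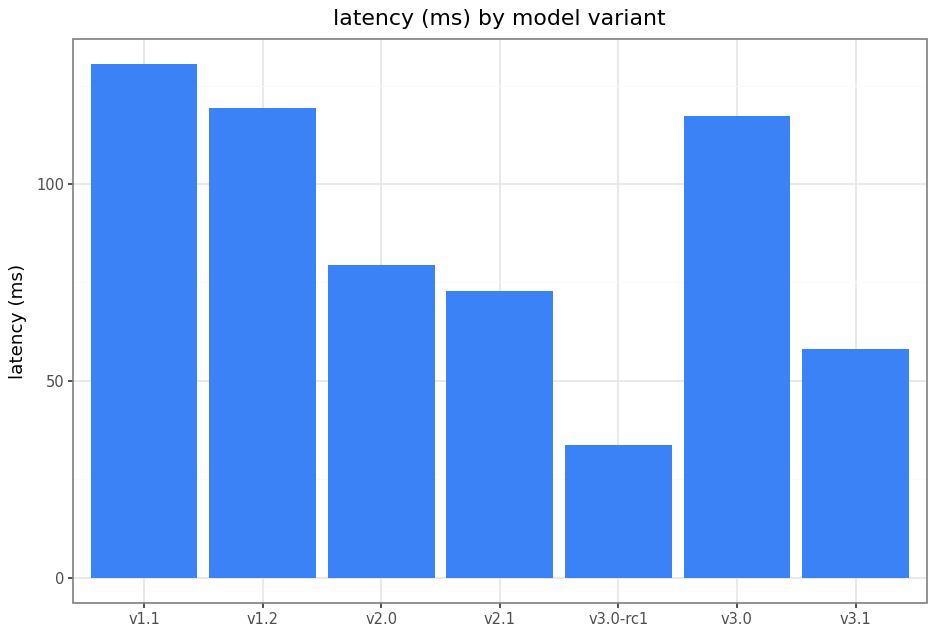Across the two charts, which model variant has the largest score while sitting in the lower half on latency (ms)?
Chart 2 median latency (ms) ≈ 80; below-median model variants: v2.1, v3.0-rc1, v3.1. Among those, v3.0-rc1 has the highest score (≈ 1).

v3.0-rc1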